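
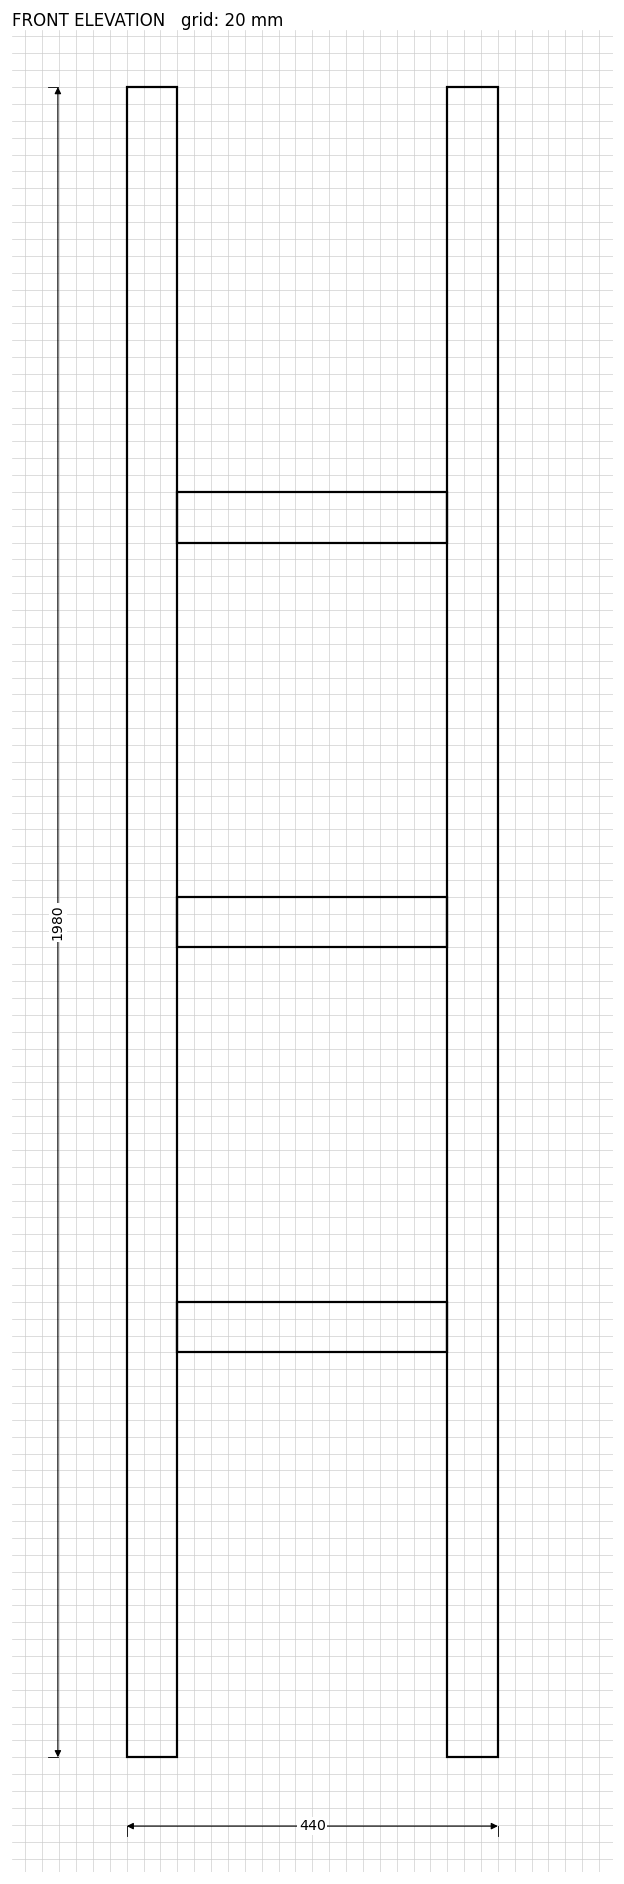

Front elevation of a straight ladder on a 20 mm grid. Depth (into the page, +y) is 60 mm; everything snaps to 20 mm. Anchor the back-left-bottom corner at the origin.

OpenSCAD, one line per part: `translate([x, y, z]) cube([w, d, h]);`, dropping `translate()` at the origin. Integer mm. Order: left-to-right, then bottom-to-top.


cube([60, 60, 1980]);
translate([60, 0, 480]) cube([320, 60, 60]);
translate([60, 0, 960]) cube([320, 60, 60]);
translate([60, 0, 1440]) cube([320, 60, 60]);
translate([380, 0, 0]) cube([60, 60, 1980]);


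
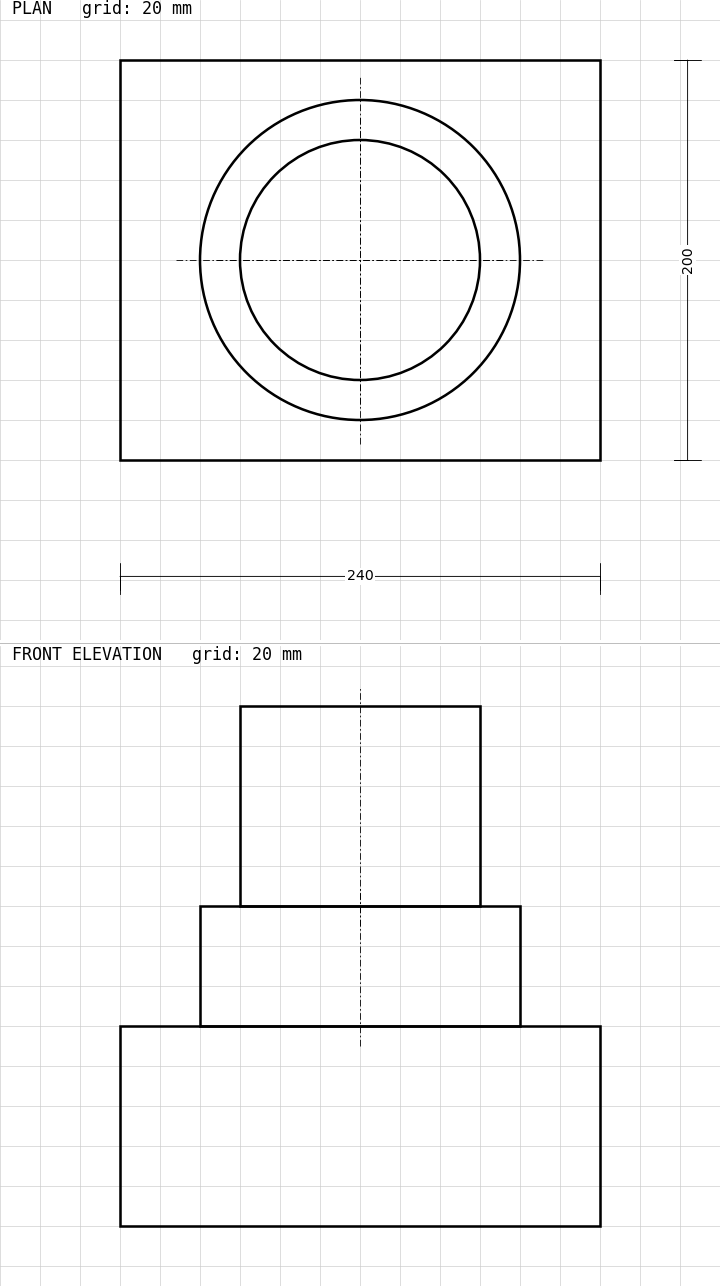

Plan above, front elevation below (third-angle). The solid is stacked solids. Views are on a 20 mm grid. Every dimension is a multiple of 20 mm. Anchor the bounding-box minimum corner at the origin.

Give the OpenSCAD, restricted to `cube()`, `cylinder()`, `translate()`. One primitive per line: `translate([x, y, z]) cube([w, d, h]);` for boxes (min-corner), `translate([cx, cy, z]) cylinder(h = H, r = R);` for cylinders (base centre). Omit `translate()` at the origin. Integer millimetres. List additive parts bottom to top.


cube([240, 200, 100]);
translate([120, 100, 100]) cylinder(h = 60, r = 80);
translate([120, 100, 160]) cylinder(h = 100, r = 60);


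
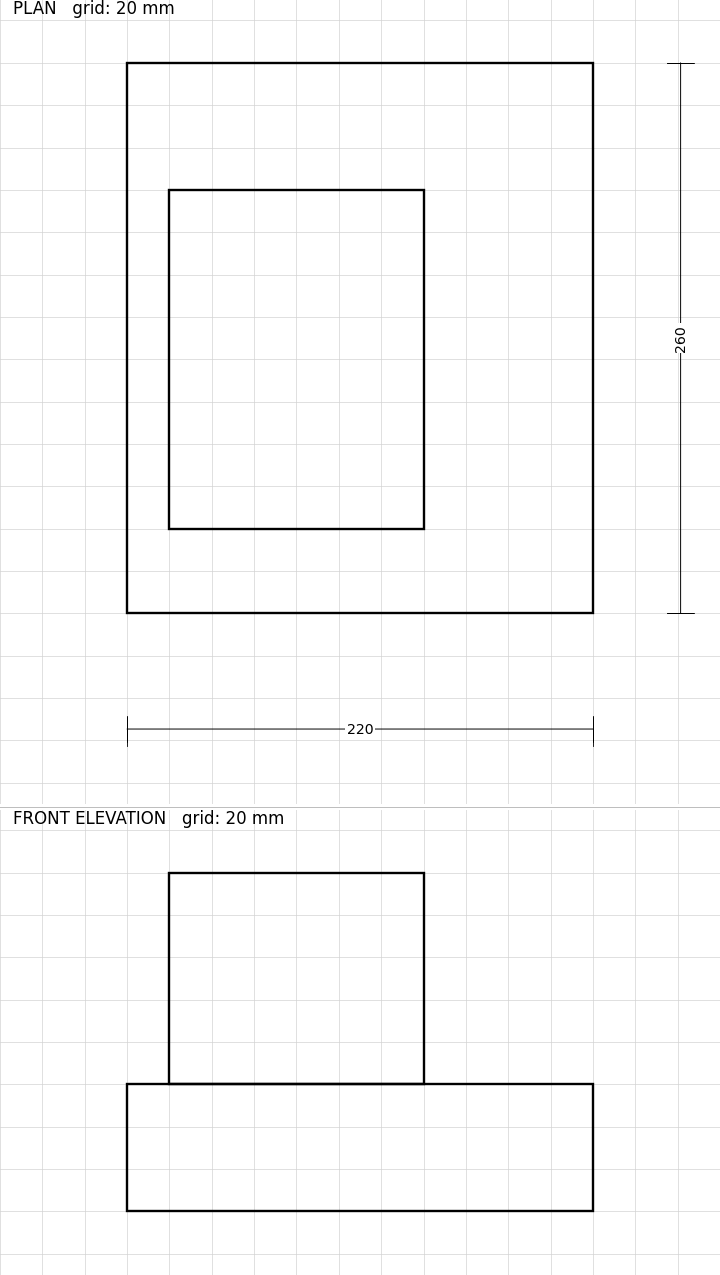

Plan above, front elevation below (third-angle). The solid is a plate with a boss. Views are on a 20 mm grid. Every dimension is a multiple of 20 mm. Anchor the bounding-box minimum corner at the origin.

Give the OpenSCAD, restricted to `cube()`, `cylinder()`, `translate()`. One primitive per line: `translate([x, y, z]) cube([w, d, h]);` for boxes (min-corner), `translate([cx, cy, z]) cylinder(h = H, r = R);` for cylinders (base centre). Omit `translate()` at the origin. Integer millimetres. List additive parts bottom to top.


cube([220, 260, 60]);
translate([20, 40, 60]) cube([120, 160, 100]);


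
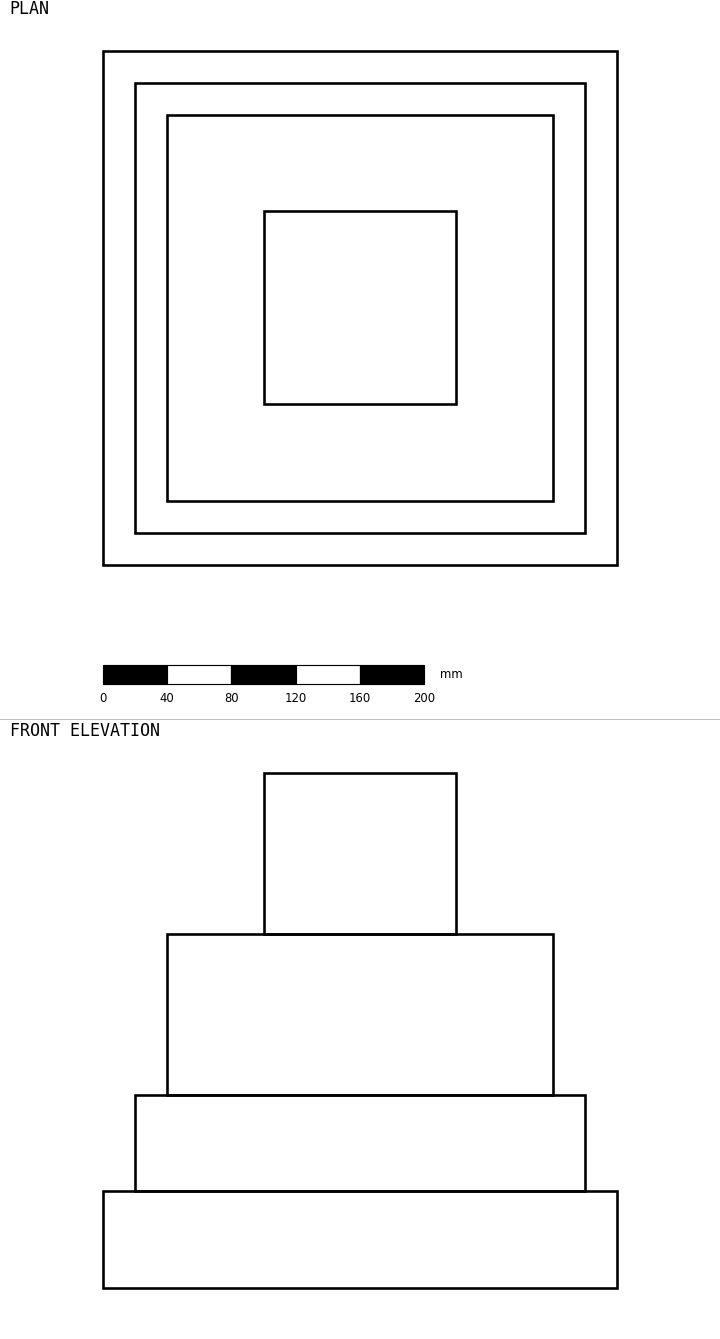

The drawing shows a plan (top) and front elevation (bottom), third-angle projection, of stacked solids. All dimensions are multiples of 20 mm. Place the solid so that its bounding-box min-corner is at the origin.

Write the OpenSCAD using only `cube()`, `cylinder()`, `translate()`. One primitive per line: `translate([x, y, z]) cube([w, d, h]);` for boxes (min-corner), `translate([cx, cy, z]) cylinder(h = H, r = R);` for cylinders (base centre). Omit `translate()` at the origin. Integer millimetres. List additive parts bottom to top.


cube([320, 320, 60]);
translate([20, 20, 60]) cube([280, 280, 60]);
translate([40, 40, 120]) cube([240, 240, 100]);
translate([100, 100, 220]) cube([120, 120, 100]);


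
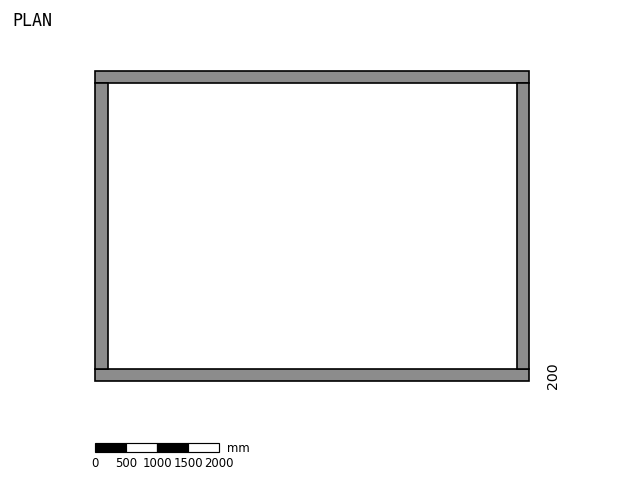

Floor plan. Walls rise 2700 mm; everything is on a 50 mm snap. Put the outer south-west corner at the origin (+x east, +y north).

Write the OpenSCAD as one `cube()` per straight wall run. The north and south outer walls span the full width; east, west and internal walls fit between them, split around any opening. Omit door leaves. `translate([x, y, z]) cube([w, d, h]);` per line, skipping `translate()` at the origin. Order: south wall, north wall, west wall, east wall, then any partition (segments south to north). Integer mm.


cube([7000, 200, 2700]);
translate([0, 4800, 0]) cube([7000, 200, 2700]);
translate([0, 200, 0]) cube([200, 4600, 2700]);
translate([6800, 200, 0]) cube([200, 4600, 2700]);


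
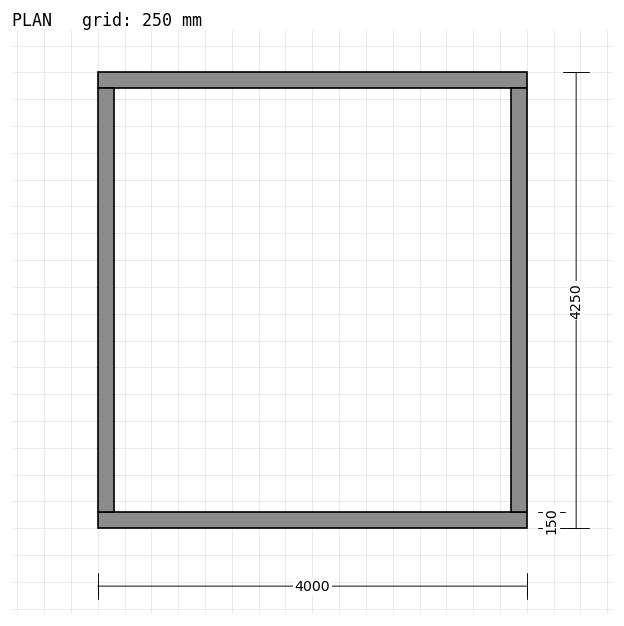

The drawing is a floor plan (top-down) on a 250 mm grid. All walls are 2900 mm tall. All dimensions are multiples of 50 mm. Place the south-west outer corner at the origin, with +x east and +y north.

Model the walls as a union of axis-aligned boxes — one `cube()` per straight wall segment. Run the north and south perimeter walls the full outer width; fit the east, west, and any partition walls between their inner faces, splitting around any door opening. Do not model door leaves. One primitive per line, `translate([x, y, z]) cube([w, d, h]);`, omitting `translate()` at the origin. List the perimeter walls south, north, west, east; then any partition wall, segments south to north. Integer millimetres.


cube([4000, 150, 2900]);
translate([0, 4100, 0]) cube([4000, 150, 2900]);
translate([0, 150, 0]) cube([150, 3950, 2900]);
translate([3850, 150, 0]) cube([150, 3950, 2900]);


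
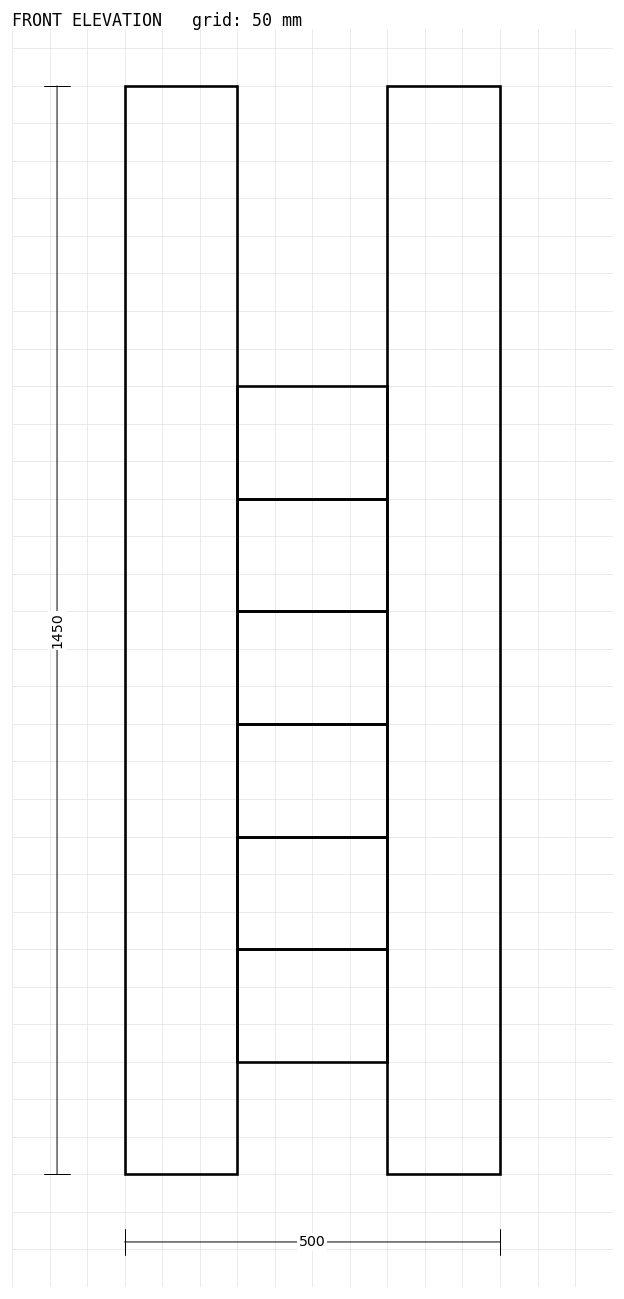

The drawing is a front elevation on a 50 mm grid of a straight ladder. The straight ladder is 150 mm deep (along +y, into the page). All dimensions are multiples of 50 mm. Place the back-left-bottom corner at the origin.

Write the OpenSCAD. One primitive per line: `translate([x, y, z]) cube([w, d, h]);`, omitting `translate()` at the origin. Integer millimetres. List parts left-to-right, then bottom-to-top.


cube([150, 150, 1450]);
translate([150, 0, 150]) cube([200, 150, 150]);
translate([150, 0, 300]) cube([200, 150, 150]);
translate([150, 0, 450]) cube([200, 150, 150]);
translate([150, 0, 600]) cube([200, 150, 150]);
translate([150, 0, 750]) cube([200, 150, 150]);
translate([150, 0, 900]) cube([200, 150, 150]);
translate([350, 0, 0]) cube([150, 150, 1450]);


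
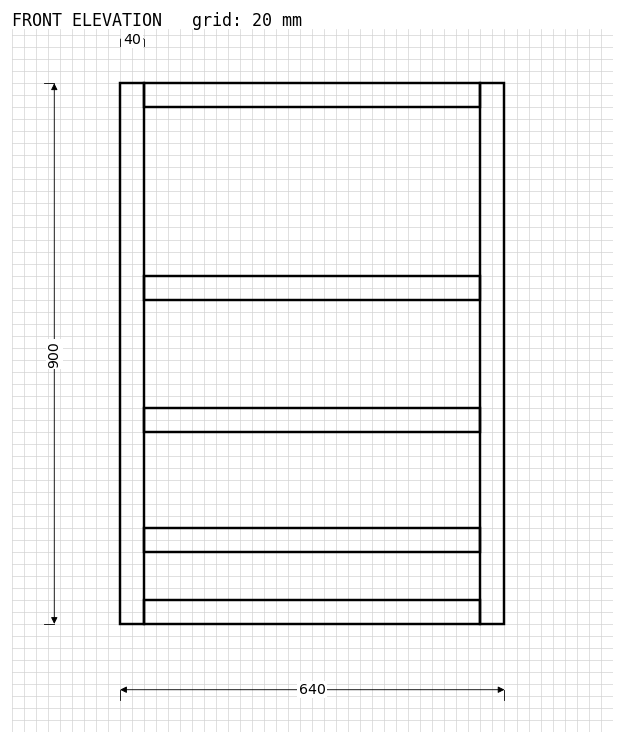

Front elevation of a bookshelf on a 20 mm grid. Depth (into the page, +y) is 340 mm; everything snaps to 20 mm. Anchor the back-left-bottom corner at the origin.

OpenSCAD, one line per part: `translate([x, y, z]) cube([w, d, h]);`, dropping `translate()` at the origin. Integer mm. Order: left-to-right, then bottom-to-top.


cube([40, 340, 900]);
translate([40, 0, 0]) cube([560, 340, 40]);
translate([40, 0, 120]) cube([560, 340, 40]);
translate([40, 0, 320]) cube([560, 340, 40]);
translate([40, 0, 540]) cube([560, 340, 40]);
translate([40, 0, 860]) cube([560, 340, 40]);
translate([600, 0, 0]) cube([40, 340, 900]);


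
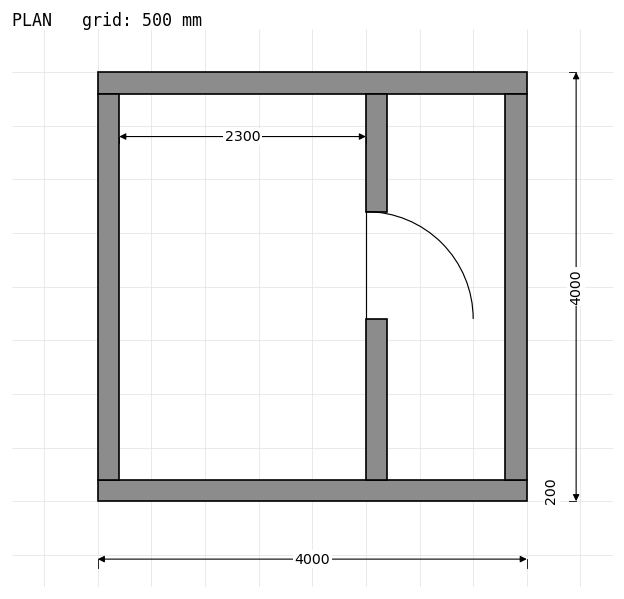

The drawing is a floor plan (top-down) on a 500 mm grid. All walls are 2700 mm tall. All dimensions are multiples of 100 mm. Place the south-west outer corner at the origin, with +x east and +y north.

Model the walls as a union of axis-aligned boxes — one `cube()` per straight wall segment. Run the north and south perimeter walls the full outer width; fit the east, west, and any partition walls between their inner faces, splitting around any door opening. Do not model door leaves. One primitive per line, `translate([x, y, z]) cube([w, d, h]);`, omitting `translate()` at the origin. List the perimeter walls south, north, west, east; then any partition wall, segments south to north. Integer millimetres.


cube([4000, 200, 2700]);
translate([0, 3800, 0]) cube([4000, 200, 2700]);
translate([0, 200, 0]) cube([200, 3600, 2700]);
translate([3800, 200, 0]) cube([200, 3600, 2700]);
translate([2500, 200, 0]) cube([200, 1500, 2700]);
translate([2500, 2700, 0]) cube([200, 1100, 2700]);


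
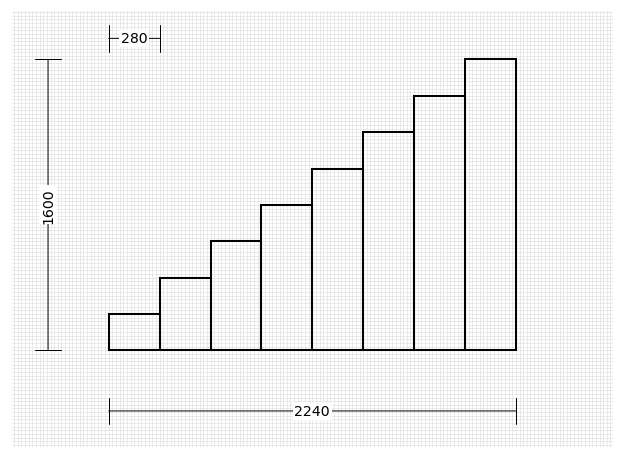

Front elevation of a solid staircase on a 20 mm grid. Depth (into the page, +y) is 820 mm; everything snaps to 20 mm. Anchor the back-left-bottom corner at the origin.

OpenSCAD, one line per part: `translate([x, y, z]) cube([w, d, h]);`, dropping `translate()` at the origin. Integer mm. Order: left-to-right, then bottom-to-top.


cube([280, 820, 200]);
translate([280, 0, 0]) cube([280, 820, 400]);
translate([560, 0, 0]) cube([280, 820, 600]);
translate([840, 0, 0]) cube([280, 820, 800]);
translate([1120, 0, 0]) cube([280, 820, 1000]);
translate([1400, 0, 0]) cube([280, 820, 1200]);
translate([1680, 0, 0]) cube([280, 820, 1400]);
translate([1960, 0, 0]) cube([280, 820, 1600]);


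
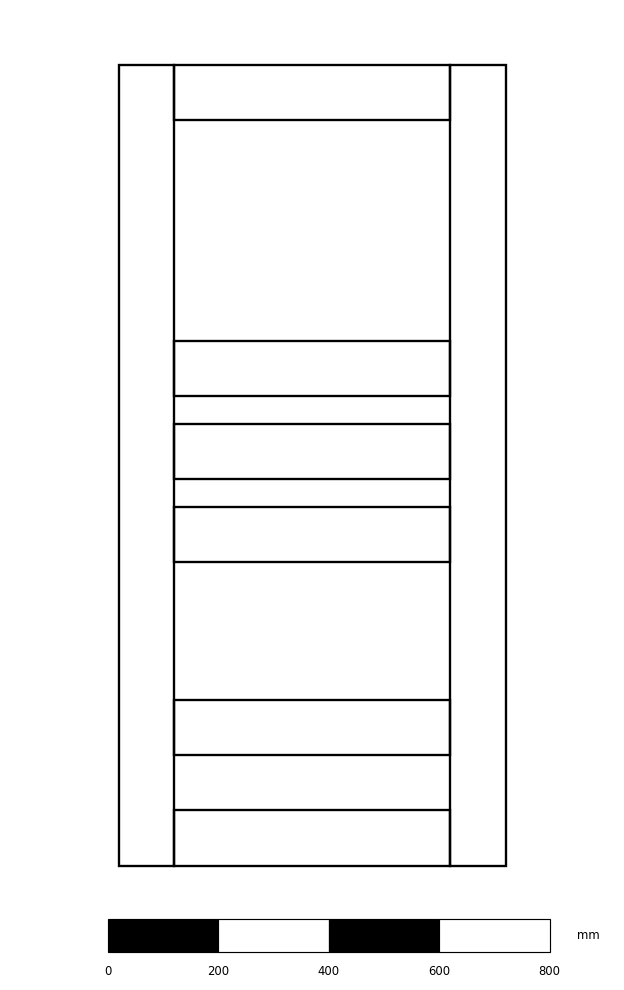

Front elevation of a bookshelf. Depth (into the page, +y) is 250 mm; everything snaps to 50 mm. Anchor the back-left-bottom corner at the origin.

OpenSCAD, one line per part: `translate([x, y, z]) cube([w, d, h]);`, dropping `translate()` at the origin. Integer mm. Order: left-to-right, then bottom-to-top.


cube([100, 250, 1450]);
translate([100, 0, 0]) cube([500, 250, 100]);
translate([100, 0, 200]) cube([500, 250, 100]);
translate([100, 0, 550]) cube([500, 250, 100]);
translate([100, 0, 700]) cube([500, 250, 100]);
translate([100, 0, 850]) cube([500, 250, 100]);
translate([100, 0, 1350]) cube([500, 250, 100]);
translate([600, 0, 0]) cube([100, 250, 1450]);


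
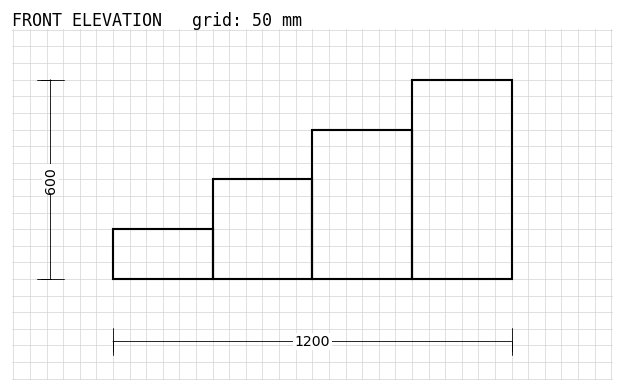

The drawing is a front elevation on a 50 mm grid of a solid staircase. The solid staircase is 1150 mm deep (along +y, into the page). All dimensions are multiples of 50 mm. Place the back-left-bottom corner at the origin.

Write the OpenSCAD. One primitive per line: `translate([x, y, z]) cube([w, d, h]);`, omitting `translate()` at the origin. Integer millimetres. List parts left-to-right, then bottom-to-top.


cube([300, 1150, 150]);
translate([300, 0, 0]) cube([300, 1150, 300]);
translate([600, 0, 0]) cube([300, 1150, 450]);
translate([900, 0, 0]) cube([300, 1150, 600]);


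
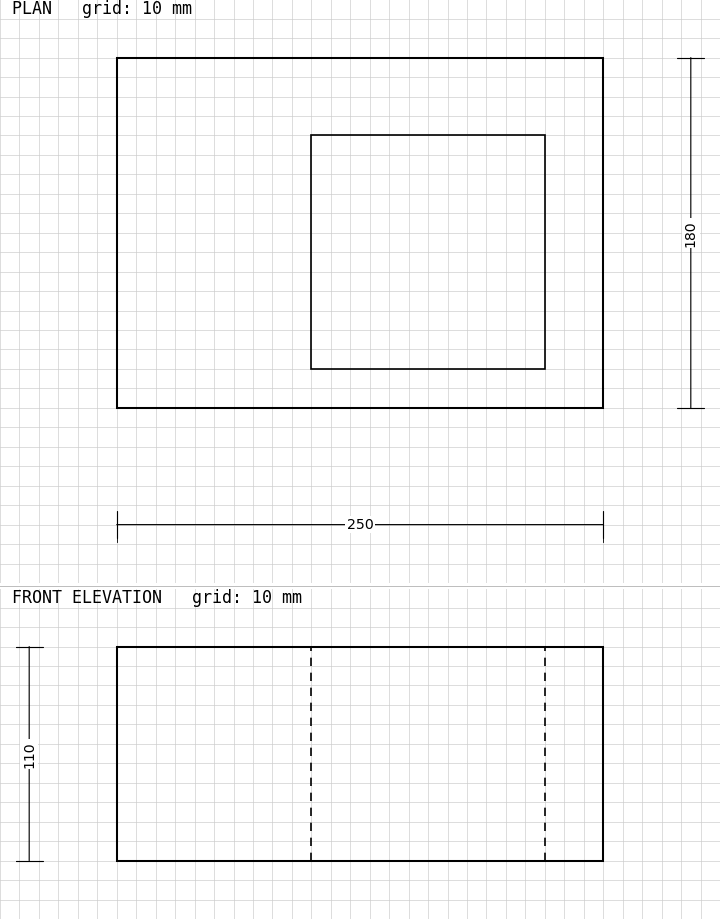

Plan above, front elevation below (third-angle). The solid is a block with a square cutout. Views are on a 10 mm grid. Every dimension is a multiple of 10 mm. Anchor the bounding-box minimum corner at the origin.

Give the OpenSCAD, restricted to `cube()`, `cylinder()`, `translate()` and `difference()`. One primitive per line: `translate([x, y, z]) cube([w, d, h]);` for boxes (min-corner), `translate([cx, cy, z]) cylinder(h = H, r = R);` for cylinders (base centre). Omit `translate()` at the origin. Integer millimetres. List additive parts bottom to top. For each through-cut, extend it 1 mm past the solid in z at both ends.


difference() {
  cube([250, 180, 110]);
  translate([100, 20, -1]) cube([120, 120, 112]);
}


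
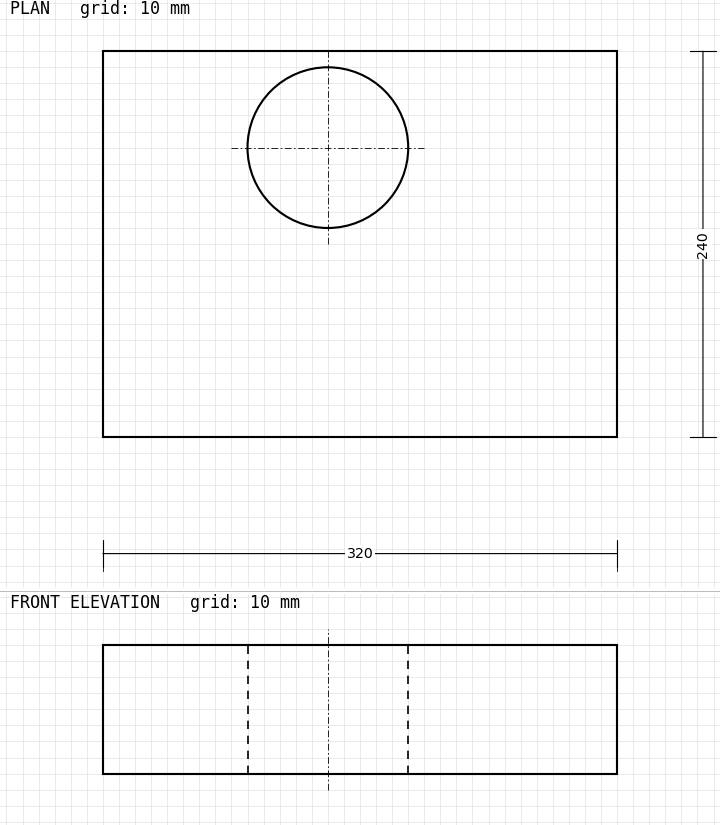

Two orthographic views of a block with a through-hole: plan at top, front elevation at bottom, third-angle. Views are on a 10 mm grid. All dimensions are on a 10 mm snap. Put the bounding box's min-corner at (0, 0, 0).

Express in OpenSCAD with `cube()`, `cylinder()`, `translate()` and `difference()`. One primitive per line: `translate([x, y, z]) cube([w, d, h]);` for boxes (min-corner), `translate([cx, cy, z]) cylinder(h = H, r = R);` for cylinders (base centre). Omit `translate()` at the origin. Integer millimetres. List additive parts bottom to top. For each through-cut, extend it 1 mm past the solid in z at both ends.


difference() {
  cube([320, 240, 80]);
  translate([140, 180, -1]) cylinder(h = 82, r = 50);
}


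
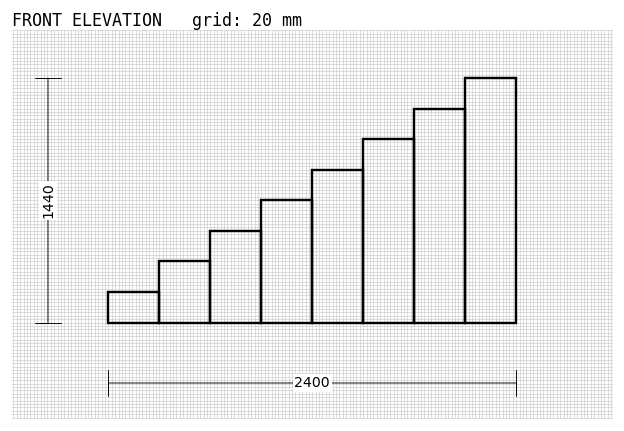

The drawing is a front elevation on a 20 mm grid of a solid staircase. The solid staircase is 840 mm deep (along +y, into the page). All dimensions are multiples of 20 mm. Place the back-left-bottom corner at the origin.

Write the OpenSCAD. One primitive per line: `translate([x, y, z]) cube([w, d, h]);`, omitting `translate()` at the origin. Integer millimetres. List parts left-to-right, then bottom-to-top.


cube([300, 840, 180]);
translate([300, 0, 0]) cube([300, 840, 360]);
translate([600, 0, 0]) cube([300, 840, 540]);
translate([900, 0, 0]) cube([300, 840, 720]);
translate([1200, 0, 0]) cube([300, 840, 900]);
translate([1500, 0, 0]) cube([300, 840, 1080]);
translate([1800, 0, 0]) cube([300, 840, 1260]);
translate([2100, 0, 0]) cube([300, 840, 1440]);


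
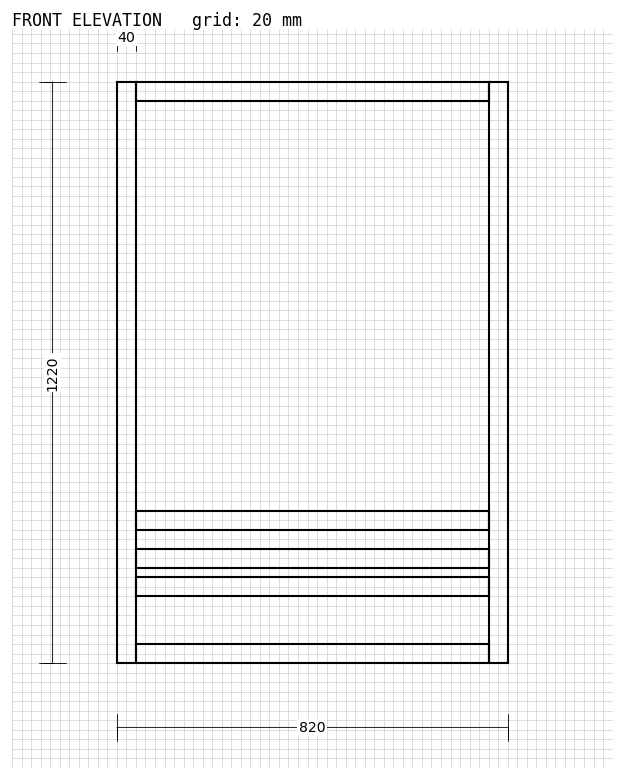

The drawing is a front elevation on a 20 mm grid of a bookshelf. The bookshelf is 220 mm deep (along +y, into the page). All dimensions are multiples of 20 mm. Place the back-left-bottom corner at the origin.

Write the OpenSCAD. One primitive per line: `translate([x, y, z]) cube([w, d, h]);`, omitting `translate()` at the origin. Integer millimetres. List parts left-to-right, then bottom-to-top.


cube([40, 220, 1220]);
translate([40, 0, 0]) cube([740, 220, 40]);
translate([40, 0, 140]) cube([740, 220, 40]);
translate([40, 0, 200]) cube([740, 220, 40]);
translate([40, 0, 280]) cube([740, 220, 40]);
translate([40, 0, 1180]) cube([740, 220, 40]);
translate([780, 0, 0]) cube([40, 220, 1220]);


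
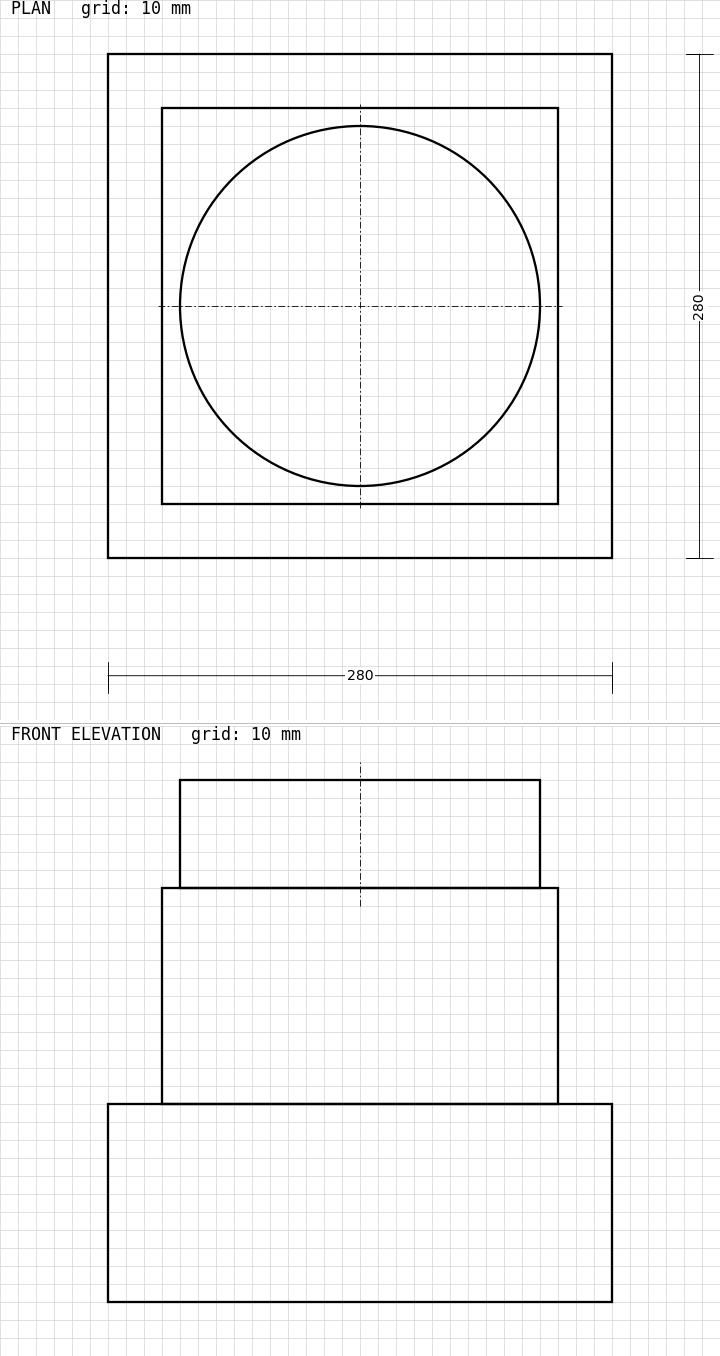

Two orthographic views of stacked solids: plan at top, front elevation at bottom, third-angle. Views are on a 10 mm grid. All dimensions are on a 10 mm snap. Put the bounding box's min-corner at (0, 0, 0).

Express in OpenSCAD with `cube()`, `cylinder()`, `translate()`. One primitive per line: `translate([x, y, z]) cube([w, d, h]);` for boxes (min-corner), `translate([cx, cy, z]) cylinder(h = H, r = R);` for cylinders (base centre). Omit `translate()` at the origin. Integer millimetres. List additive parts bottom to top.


cube([280, 280, 110]);
translate([30, 30, 110]) cube([220, 220, 120]);
translate([140, 140, 230]) cylinder(h = 60, r = 100);


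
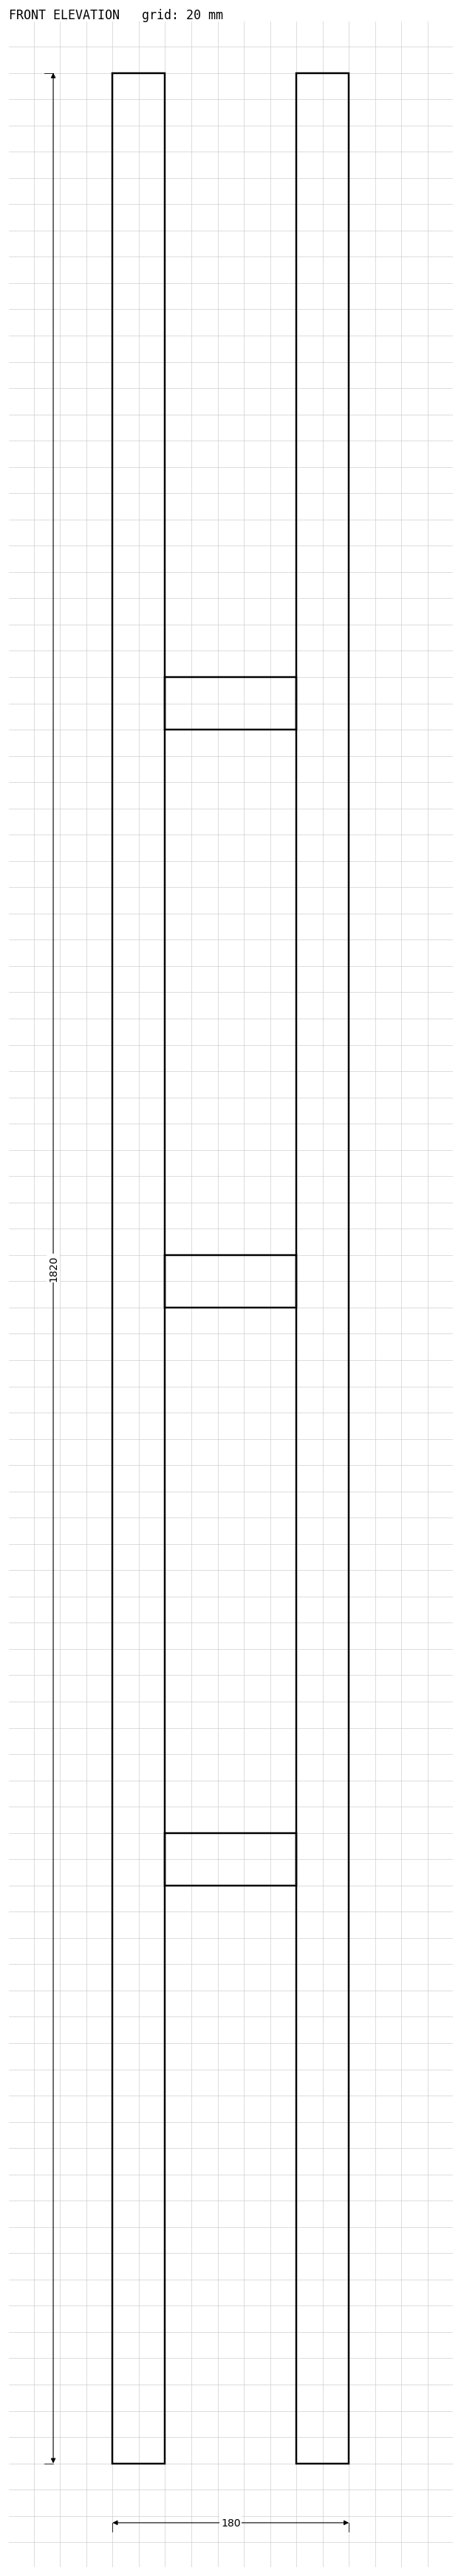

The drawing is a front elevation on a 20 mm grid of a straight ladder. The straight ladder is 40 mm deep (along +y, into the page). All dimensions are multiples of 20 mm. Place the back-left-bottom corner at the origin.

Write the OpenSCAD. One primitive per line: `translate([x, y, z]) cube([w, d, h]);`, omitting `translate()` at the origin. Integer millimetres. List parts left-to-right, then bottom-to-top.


cube([40, 40, 1820]);
translate([40, 0, 440]) cube([100, 40, 40]);
translate([40, 0, 880]) cube([100, 40, 40]);
translate([40, 0, 1320]) cube([100, 40, 40]);
translate([140, 0, 0]) cube([40, 40, 1820]);


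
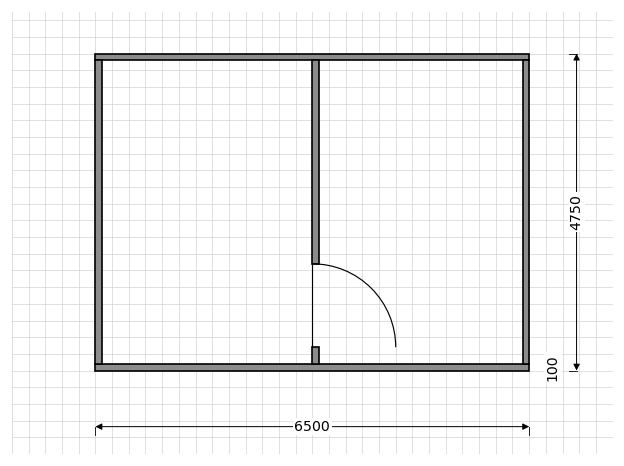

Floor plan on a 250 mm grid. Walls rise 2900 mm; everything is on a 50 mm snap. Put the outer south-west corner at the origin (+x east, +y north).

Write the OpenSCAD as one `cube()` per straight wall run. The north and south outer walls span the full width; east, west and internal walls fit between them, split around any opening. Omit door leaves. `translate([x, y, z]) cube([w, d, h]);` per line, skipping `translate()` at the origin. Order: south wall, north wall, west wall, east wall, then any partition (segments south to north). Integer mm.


cube([6500, 100, 2900]);
translate([0, 4650, 0]) cube([6500, 100, 2900]);
translate([0, 100, 0]) cube([100, 4550, 2900]);
translate([6400, 100, 0]) cube([100, 4550, 2900]);
translate([3250, 100, 0]) cube([100, 250, 2900]);
translate([3250, 1600, 0]) cube([100, 3050, 2900]);


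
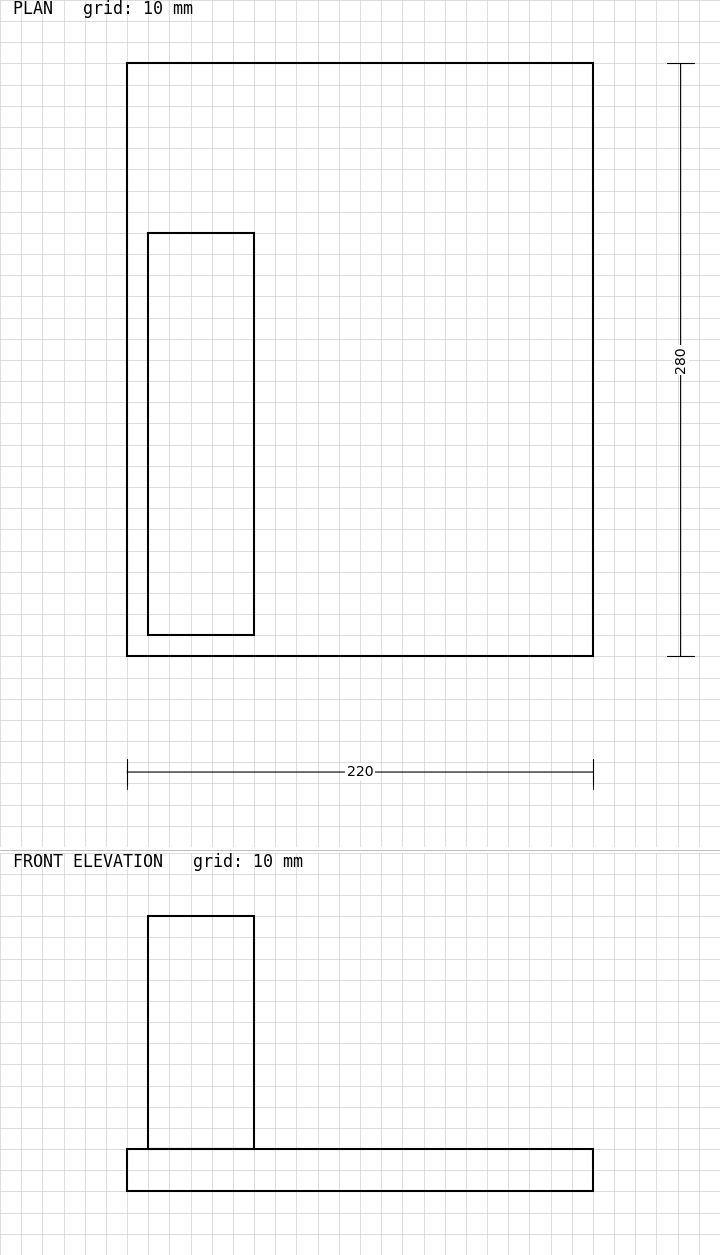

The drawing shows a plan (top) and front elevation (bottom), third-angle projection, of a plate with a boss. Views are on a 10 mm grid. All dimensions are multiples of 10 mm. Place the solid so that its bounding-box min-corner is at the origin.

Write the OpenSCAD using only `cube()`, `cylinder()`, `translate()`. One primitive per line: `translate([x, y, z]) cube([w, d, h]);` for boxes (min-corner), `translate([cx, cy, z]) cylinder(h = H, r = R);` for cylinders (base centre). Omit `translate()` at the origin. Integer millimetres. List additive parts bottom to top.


cube([220, 280, 20]);
translate([10, 10, 20]) cube([50, 190, 110]);


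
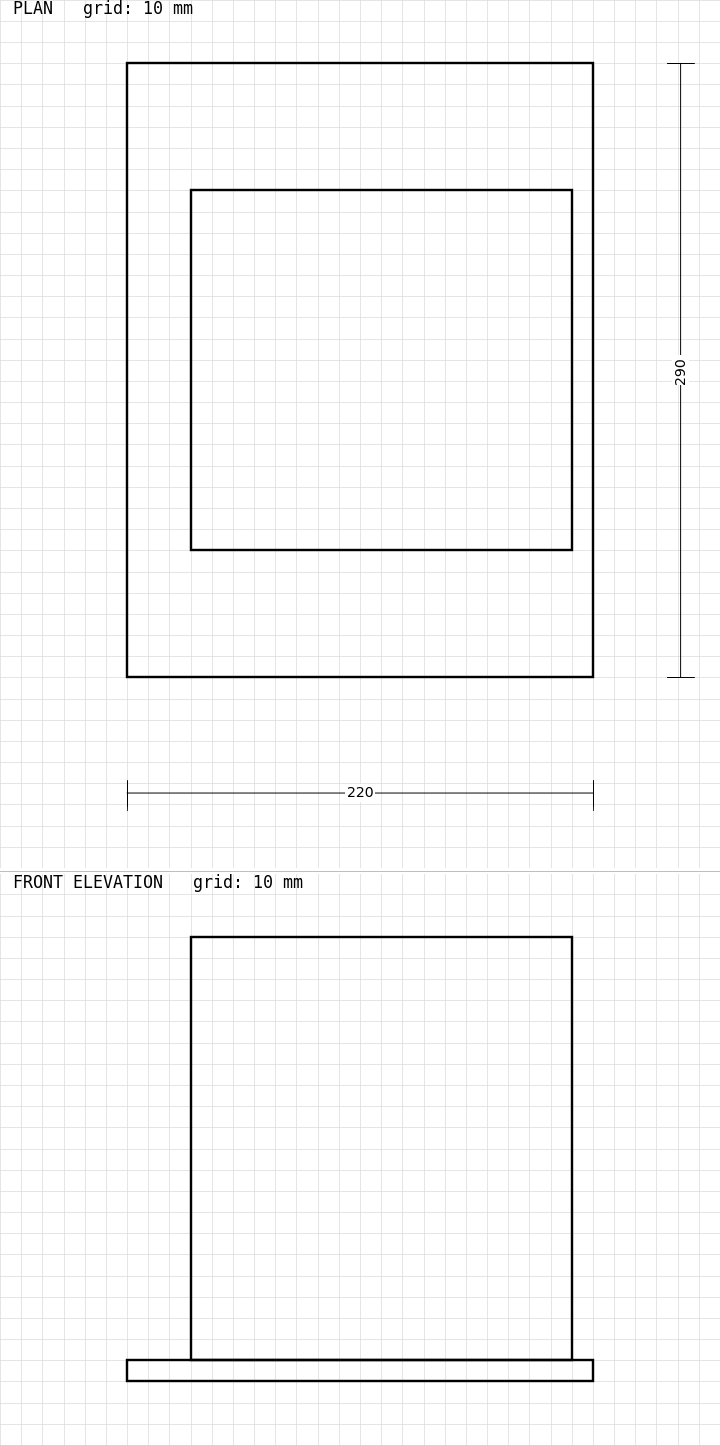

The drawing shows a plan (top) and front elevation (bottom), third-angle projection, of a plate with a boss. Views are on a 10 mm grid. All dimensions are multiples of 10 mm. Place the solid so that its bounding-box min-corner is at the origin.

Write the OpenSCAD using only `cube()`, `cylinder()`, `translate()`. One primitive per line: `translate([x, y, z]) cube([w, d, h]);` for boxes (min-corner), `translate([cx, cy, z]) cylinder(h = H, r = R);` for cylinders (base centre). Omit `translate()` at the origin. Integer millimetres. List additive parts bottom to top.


cube([220, 290, 10]);
translate([30, 60, 10]) cube([180, 170, 200]);


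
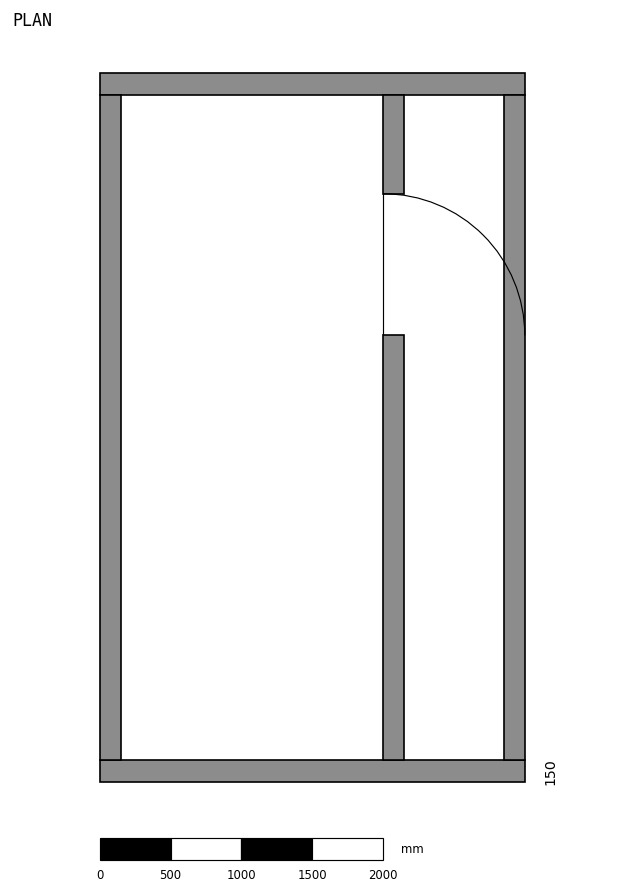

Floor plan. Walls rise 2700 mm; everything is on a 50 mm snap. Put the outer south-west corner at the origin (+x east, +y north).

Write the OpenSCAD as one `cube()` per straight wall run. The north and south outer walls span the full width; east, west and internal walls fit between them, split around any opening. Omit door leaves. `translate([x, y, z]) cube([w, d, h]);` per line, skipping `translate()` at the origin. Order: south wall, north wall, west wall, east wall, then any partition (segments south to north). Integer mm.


cube([3000, 150, 2700]);
translate([0, 4850, 0]) cube([3000, 150, 2700]);
translate([0, 150, 0]) cube([150, 4700, 2700]);
translate([2850, 150, 0]) cube([150, 4700, 2700]);
translate([2000, 150, 0]) cube([150, 3000, 2700]);
translate([2000, 4150, 0]) cube([150, 700, 2700]);


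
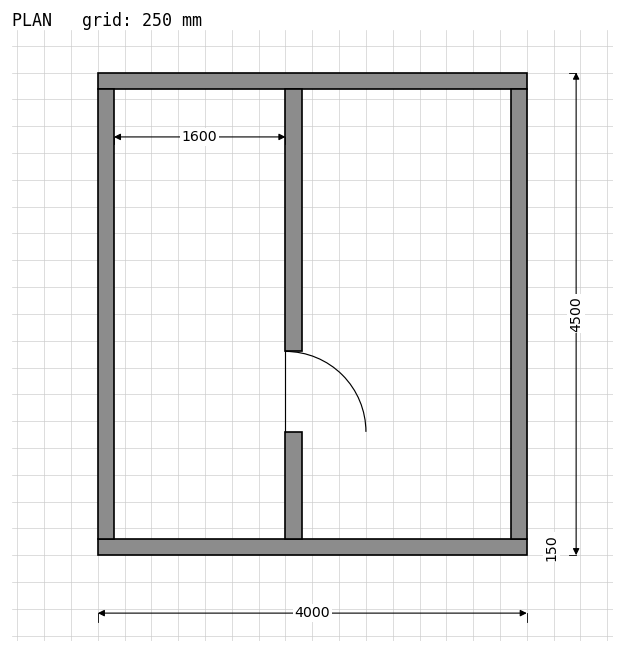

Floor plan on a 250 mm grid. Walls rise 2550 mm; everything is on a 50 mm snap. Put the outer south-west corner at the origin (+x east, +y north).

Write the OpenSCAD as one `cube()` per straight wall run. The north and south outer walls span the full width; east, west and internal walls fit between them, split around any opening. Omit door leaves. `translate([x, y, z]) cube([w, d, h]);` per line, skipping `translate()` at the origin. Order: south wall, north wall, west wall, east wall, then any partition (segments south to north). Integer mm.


cube([4000, 150, 2550]);
translate([0, 4350, 0]) cube([4000, 150, 2550]);
translate([0, 150, 0]) cube([150, 4200, 2550]);
translate([3850, 150, 0]) cube([150, 4200, 2550]);
translate([1750, 150, 0]) cube([150, 1000, 2550]);
translate([1750, 1900, 0]) cube([150, 2450, 2550]);


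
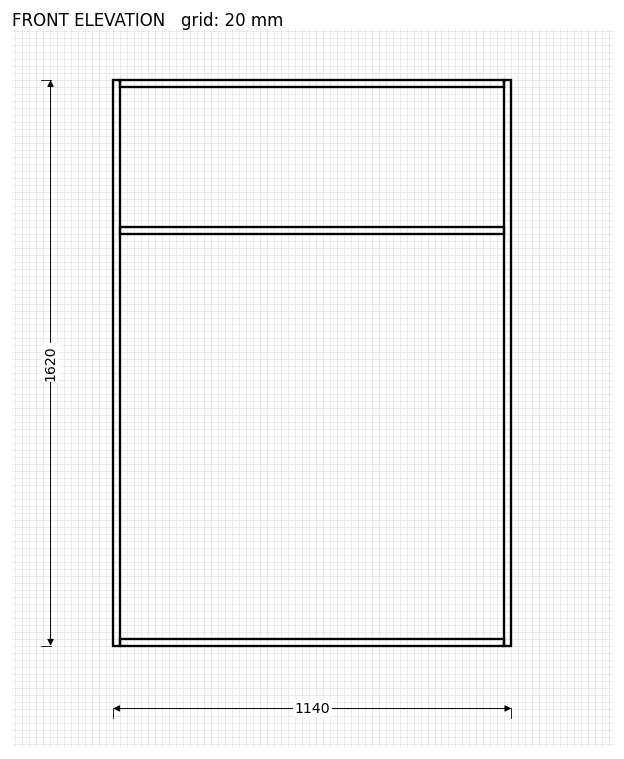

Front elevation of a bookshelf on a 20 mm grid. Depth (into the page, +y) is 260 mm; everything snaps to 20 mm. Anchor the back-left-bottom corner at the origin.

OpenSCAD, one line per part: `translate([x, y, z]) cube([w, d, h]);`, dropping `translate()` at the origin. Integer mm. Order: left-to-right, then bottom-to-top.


cube([20, 260, 1620]);
translate([20, 0, 0]) cube([1100, 260, 20]);
translate([20, 0, 1180]) cube([1100, 260, 20]);
translate([20, 0, 1600]) cube([1100, 260, 20]);
translate([1120, 0, 0]) cube([20, 260, 1620]);


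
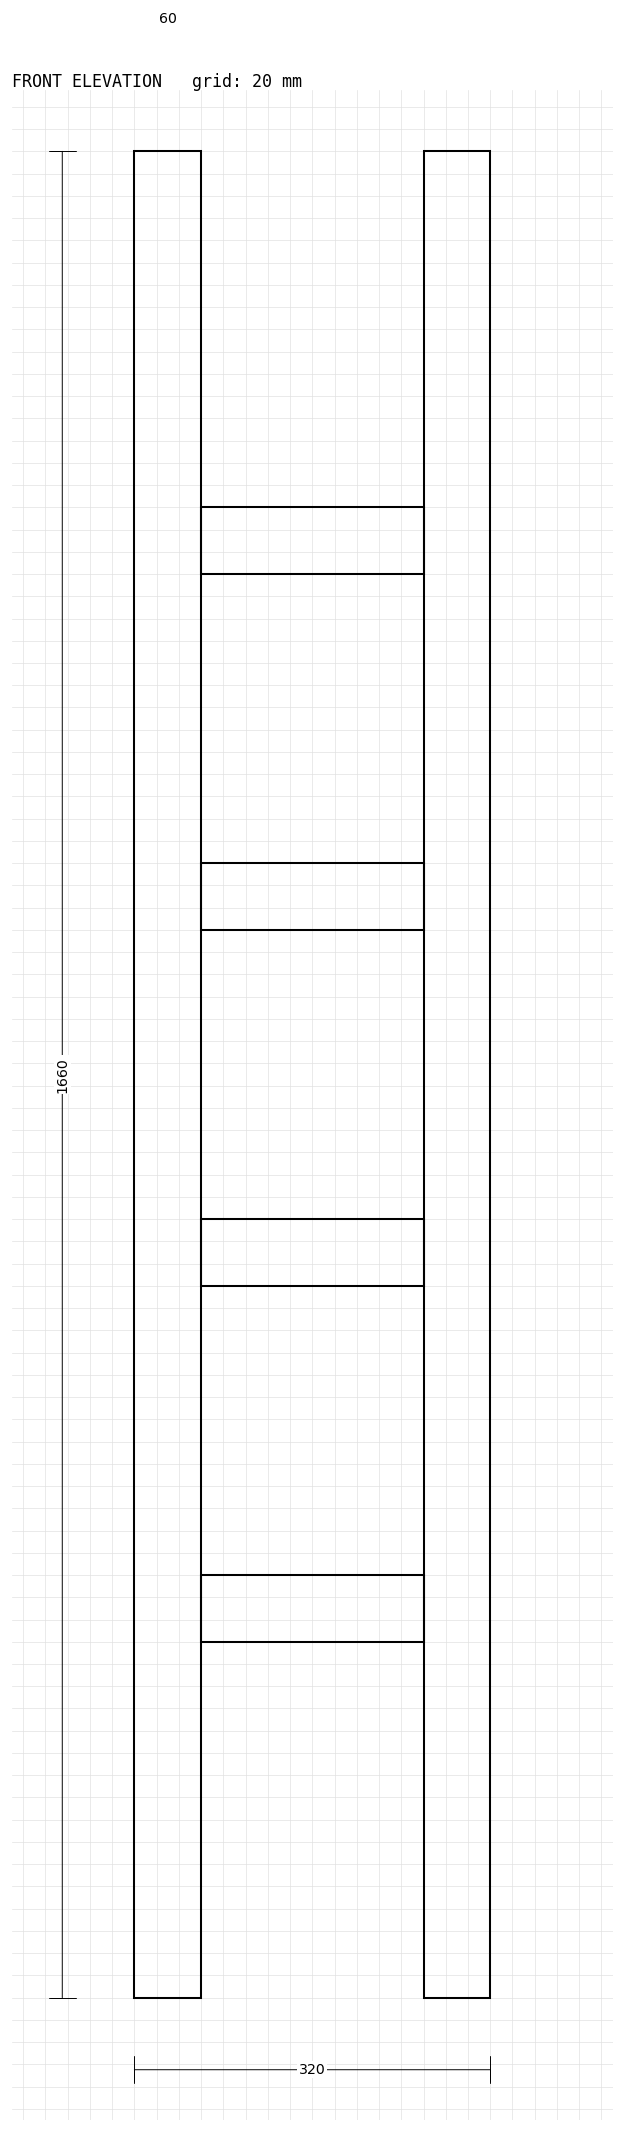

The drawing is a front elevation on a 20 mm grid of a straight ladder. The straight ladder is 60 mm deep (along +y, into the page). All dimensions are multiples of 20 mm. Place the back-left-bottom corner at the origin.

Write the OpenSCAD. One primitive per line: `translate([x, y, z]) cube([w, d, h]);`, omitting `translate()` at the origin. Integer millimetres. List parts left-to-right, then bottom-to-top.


cube([60, 60, 1660]);
translate([60, 0, 320]) cube([200, 60, 60]);
translate([60, 0, 640]) cube([200, 60, 60]);
translate([60, 0, 960]) cube([200, 60, 60]);
translate([60, 0, 1280]) cube([200, 60, 60]);
translate([260, 0, 0]) cube([60, 60, 1660]);


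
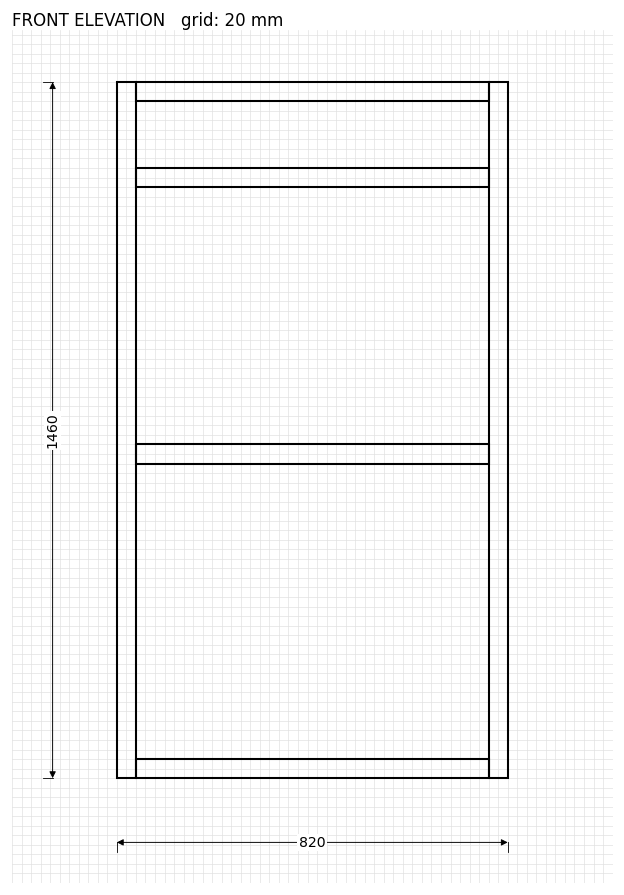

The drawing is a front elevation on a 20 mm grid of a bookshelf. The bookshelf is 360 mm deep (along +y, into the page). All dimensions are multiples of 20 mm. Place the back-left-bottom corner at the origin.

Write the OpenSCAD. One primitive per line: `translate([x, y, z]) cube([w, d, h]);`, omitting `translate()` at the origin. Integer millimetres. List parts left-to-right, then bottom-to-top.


cube([40, 360, 1460]);
translate([40, 0, 0]) cube([740, 360, 40]);
translate([40, 0, 660]) cube([740, 360, 40]);
translate([40, 0, 1240]) cube([740, 360, 40]);
translate([40, 0, 1420]) cube([740, 360, 40]);
translate([780, 0, 0]) cube([40, 360, 1460]);


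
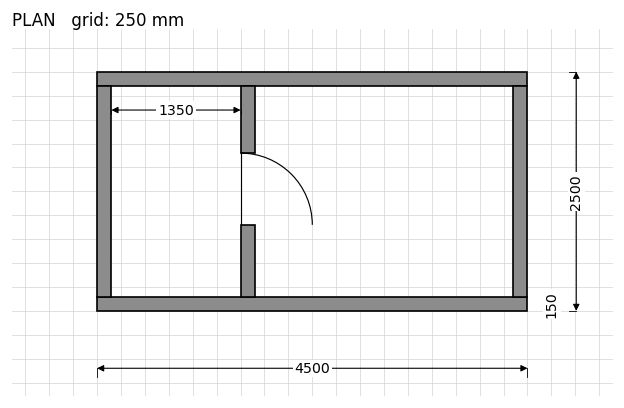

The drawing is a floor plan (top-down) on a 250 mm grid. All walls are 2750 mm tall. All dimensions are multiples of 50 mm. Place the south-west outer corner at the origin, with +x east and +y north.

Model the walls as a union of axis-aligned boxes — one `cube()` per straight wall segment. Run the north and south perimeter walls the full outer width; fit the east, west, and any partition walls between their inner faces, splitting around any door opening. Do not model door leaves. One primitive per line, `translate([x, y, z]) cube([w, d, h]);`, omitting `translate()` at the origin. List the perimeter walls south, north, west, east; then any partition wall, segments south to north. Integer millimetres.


cube([4500, 150, 2750]);
translate([0, 2350, 0]) cube([4500, 150, 2750]);
translate([0, 150, 0]) cube([150, 2200, 2750]);
translate([4350, 150, 0]) cube([150, 2200, 2750]);
translate([1500, 150, 0]) cube([150, 750, 2750]);
translate([1500, 1650, 0]) cube([150, 700, 2750]);


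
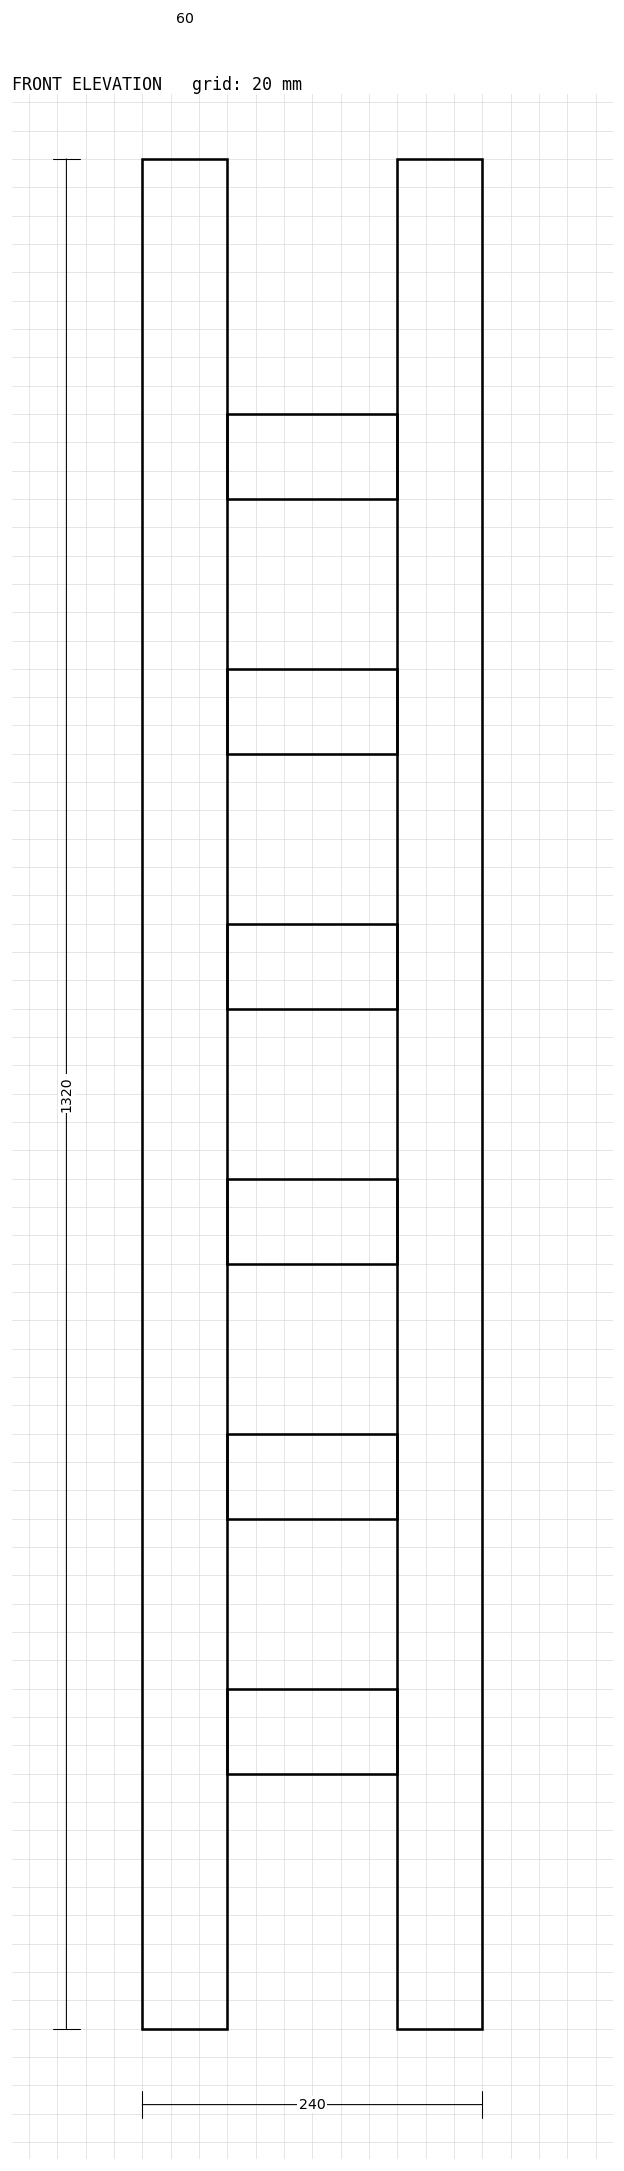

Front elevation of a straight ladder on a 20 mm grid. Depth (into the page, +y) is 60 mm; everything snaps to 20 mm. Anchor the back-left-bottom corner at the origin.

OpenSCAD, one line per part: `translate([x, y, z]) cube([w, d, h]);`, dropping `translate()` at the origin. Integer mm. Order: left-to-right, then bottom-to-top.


cube([60, 60, 1320]);
translate([60, 0, 180]) cube([120, 60, 60]);
translate([60, 0, 360]) cube([120, 60, 60]);
translate([60, 0, 540]) cube([120, 60, 60]);
translate([60, 0, 720]) cube([120, 60, 60]);
translate([60, 0, 900]) cube([120, 60, 60]);
translate([60, 0, 1080]) cube([120, 60, 60]);
translate([180, 0, 0]) cube([60, 60, 1320]);


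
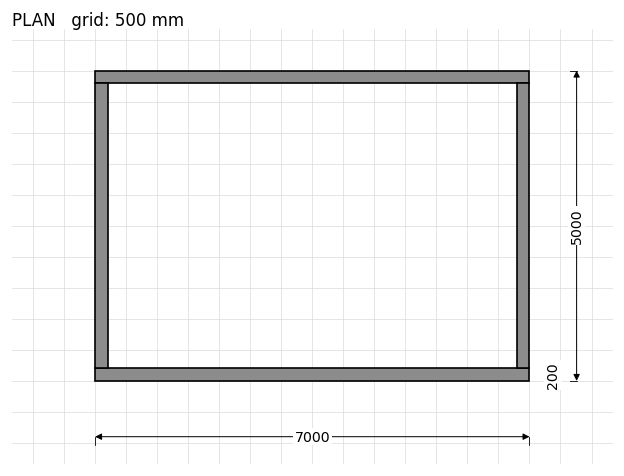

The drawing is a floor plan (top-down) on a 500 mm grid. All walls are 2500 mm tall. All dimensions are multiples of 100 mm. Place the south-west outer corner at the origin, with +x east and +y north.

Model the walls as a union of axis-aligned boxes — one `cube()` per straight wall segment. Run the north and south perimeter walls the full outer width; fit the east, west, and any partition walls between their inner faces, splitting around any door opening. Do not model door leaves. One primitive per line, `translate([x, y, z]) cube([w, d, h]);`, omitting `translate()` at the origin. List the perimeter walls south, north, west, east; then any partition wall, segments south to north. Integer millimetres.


cube([7000, 200, 2500]);
translate([0, 4800, 0]) cube([7000, 200, 2500]);
translate([0, 200, 0]) cube([200, 4600, 2500]);
translate([6800, 200, 0]) cube([200, 4600, 2500]);


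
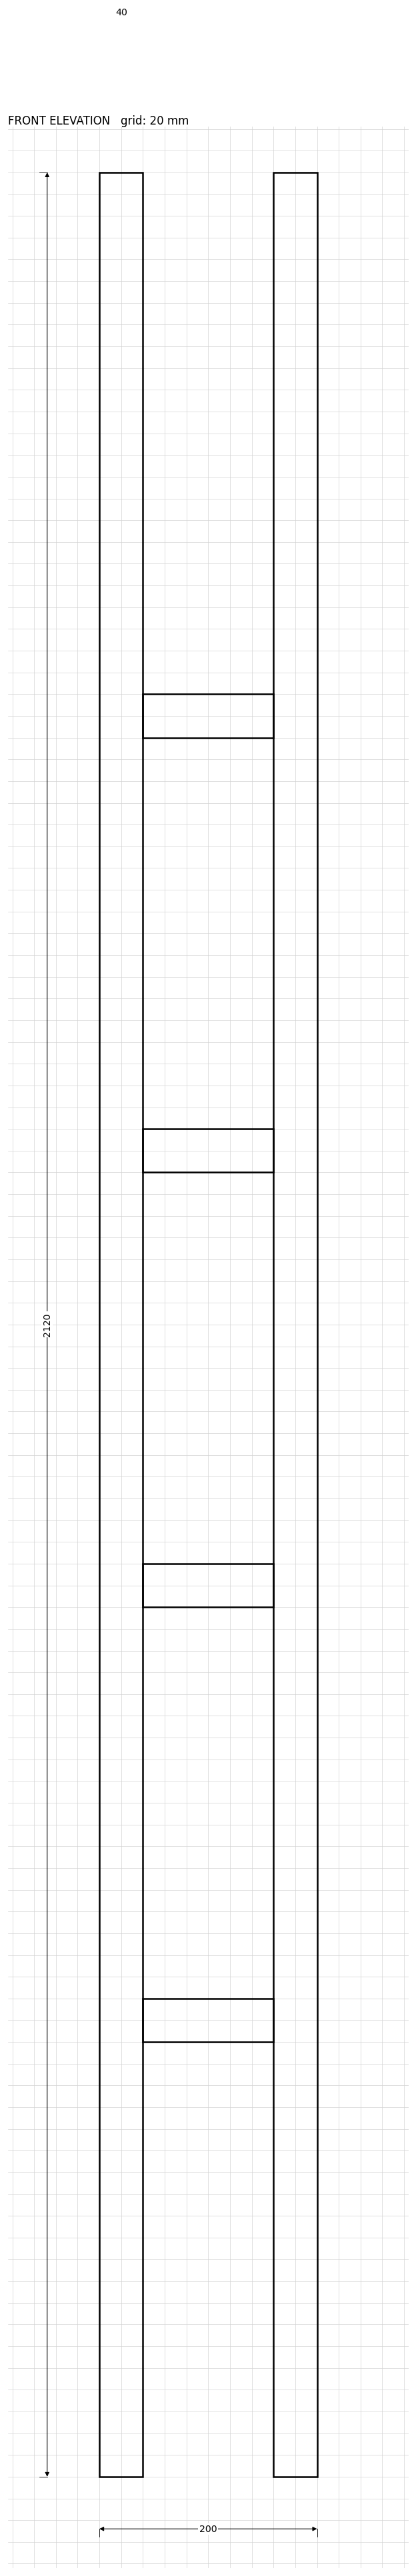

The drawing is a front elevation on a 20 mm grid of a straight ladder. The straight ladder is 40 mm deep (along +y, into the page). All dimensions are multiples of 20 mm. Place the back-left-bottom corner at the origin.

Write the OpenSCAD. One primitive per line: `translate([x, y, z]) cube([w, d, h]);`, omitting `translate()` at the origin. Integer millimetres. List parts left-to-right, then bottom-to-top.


cube([40, 40, 2120]);
translate([40, 0, 400]) cube([120, 40, 40]);
translate([40, 0, 800]) cube([120, 40, 40]);
translate([40, 0, 1200]) cube([120, 40, 40]);
translate([40, 0, 1600]) cube([120, 40, 40]);
translate([160, 0, 0]) cube([40, 40, 2120]);


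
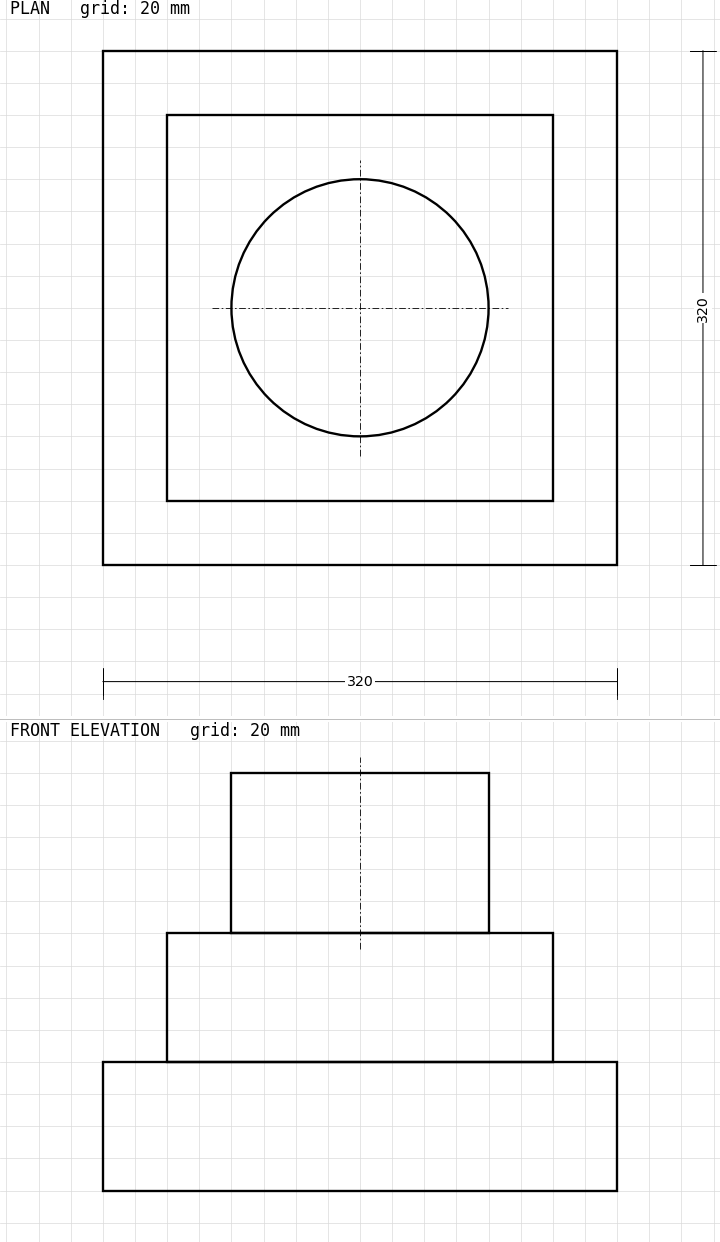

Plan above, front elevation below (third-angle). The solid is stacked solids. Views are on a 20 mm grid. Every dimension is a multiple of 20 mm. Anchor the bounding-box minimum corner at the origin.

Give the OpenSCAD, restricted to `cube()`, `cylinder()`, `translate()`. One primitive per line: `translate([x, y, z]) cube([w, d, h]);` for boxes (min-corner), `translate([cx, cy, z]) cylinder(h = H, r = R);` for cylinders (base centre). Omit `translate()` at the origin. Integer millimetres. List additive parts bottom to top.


cube([320, 320, 80]);
translate([40, 40, 80]) cube([240, 240, 80]);
translate([160, 160, 160]) cylinder(h = 100, r = 80);


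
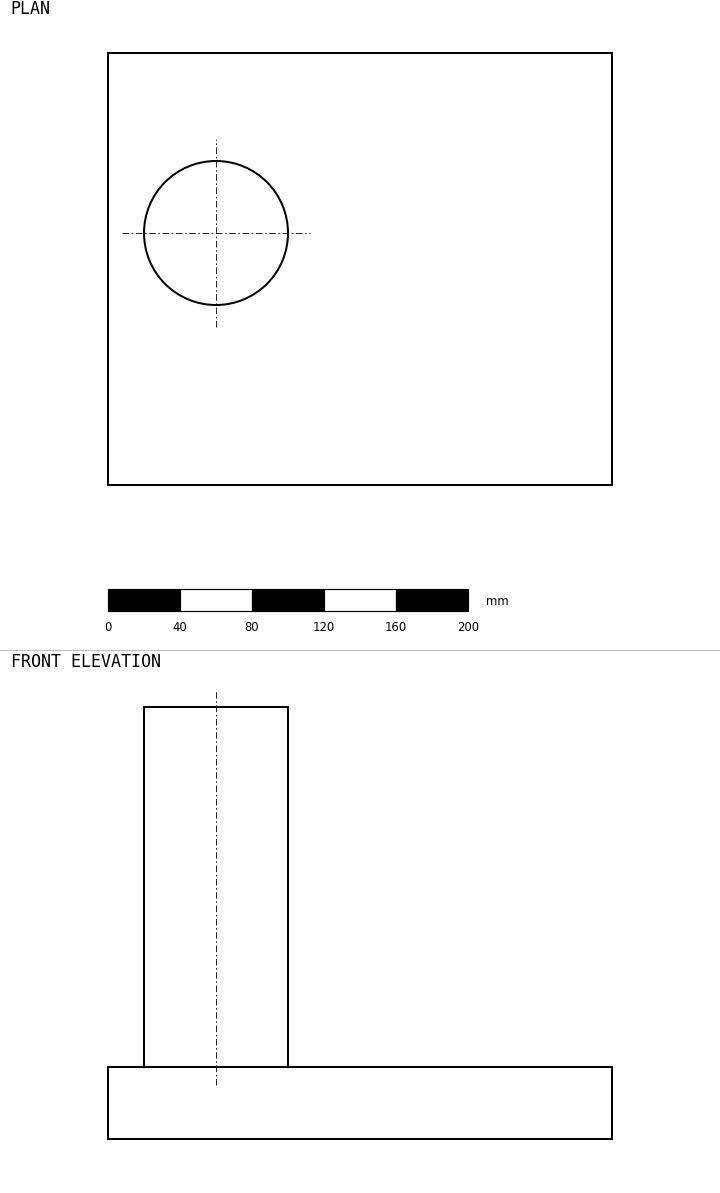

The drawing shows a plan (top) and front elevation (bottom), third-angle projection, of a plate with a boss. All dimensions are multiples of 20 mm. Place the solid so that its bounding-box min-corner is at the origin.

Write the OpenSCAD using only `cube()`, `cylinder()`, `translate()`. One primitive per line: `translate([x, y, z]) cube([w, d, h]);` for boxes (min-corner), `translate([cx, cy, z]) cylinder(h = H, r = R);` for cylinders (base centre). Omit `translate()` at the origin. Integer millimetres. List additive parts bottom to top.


cube([280, 240, 40]);
translate([60, 140, 40]) cylinder(h = 200, r = 40);


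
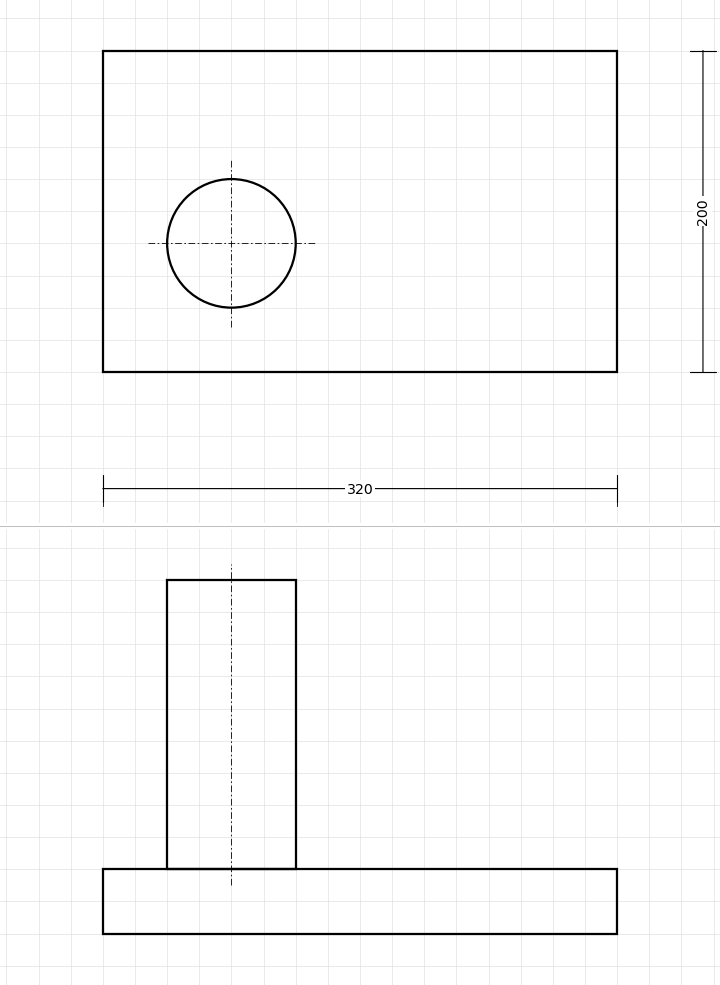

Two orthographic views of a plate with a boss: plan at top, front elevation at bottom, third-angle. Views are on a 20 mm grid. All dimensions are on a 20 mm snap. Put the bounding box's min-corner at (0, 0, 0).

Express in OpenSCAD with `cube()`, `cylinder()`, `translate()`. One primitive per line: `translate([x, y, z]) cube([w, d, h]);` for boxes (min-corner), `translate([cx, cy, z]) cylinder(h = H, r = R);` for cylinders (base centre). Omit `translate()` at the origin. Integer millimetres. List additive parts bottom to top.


cube([320, 200, 40]);
translate([80, 80, 40]) cylinder(h = 180, r = 40);
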